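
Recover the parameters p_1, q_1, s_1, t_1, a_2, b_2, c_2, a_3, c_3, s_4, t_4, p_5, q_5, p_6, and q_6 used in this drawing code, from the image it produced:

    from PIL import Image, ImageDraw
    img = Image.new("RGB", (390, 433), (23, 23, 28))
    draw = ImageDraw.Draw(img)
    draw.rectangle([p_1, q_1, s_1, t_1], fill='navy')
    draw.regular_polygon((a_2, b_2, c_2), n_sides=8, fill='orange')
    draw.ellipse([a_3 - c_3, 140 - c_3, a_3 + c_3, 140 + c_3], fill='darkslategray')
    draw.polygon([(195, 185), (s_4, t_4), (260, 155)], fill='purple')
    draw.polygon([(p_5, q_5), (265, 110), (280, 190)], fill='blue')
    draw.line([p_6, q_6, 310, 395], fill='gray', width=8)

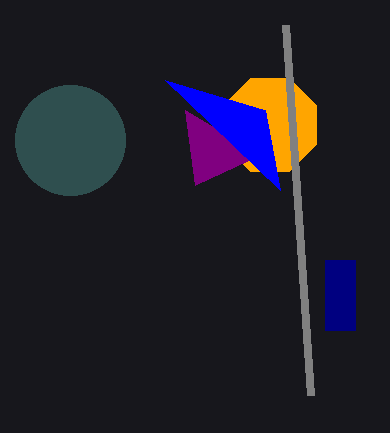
p_1 = 325
q_1 = 260
s_1 = 355
t_1 = 330
a_2 = 270
b_2 = 125
c_2 = 50
a_3 = 70
c_3 = 55
s_4 = 185
t_4 = 110
p_5 = 165
q_5 = 80
p_6 = 285
q_6 = 25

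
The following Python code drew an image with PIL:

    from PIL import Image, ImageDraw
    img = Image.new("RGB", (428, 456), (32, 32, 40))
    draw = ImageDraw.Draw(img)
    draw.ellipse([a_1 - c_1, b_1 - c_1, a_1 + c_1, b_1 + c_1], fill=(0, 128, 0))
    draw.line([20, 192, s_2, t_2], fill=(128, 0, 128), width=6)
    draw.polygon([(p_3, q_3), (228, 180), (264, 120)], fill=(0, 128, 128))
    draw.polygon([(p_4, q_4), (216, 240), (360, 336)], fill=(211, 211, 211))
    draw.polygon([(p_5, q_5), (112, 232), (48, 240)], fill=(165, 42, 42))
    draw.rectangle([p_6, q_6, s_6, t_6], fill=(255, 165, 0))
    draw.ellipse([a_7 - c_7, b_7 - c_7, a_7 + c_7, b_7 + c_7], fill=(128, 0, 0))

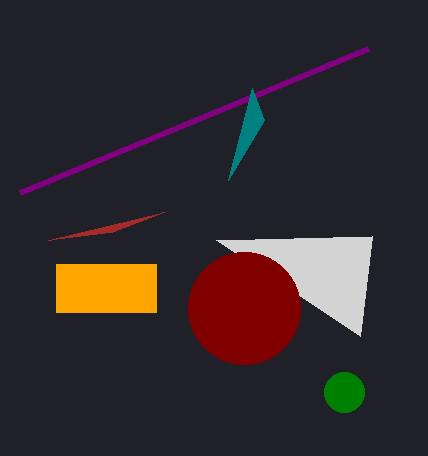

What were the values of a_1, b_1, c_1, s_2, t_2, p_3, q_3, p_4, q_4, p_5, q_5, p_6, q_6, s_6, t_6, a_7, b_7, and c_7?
a_1 = 344; b_1 = 392; c_1 = 20; s_2 = 368; t_2 = 48; p_3 = 252; q_3 = 88; p_4 = 372; q_4 = 236; p_5 = 164; q_5 = 212; p_6 = 56; q_6 = 264; s_6 = 156; t_6 = 312; a_7 = 244; b_7 = 308; c_7 = 56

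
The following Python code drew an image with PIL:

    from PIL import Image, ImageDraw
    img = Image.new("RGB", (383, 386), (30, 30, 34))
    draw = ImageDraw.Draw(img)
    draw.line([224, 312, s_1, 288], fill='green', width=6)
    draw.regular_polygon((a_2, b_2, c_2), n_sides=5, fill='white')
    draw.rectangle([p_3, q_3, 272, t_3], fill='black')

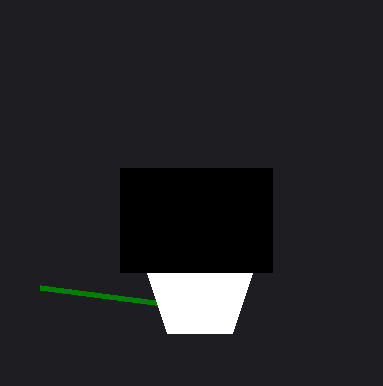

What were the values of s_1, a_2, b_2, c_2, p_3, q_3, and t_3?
s_1 = 40; a_2 = 200; b_2 = 288; c_2 = 56; p_3 = 120; q_3 = 168; t_3 = 272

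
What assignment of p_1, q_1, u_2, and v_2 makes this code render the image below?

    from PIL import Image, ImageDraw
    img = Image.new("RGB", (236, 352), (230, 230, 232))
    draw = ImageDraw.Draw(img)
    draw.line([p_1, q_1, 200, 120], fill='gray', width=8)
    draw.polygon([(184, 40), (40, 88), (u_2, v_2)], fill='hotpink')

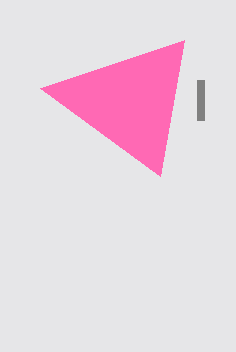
p_1 = 200, q_1 = 80, u_2 = 160, v_2 = 176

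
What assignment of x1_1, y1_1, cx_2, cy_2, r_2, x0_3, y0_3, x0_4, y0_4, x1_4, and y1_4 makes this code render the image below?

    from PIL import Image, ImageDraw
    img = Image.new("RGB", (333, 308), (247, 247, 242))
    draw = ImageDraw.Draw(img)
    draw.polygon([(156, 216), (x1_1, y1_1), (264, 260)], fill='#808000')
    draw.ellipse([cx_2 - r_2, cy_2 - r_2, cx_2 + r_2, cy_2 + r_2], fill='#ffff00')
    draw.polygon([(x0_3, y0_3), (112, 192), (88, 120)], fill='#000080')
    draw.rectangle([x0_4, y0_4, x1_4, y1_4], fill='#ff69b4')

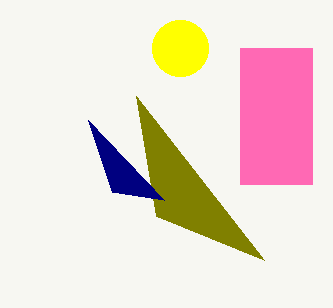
x1_1 = 136
y1_1 = 96
cx_2 = 180
cy_2 = 48
r_2 = 28
x0_3 = 164
y0_3 = 200
x0_4 = 240
y0_4 = 48
x1_4 = 312
y1_4 = 184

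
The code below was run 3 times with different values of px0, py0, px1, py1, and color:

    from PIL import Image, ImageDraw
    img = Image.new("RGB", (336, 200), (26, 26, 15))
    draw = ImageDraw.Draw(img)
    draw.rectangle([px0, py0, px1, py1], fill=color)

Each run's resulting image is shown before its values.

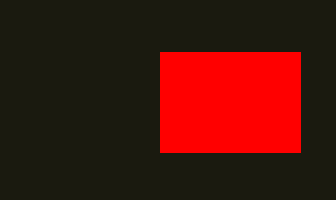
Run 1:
px0 = 160; py0 = 52; px1 = 300; py1 = 152; color = 'red'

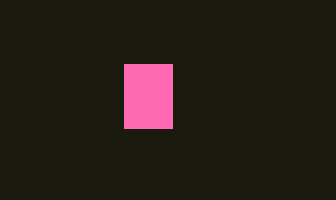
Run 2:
px0 = 124; py0 = 64; px1 = 172; py1 = 128; color = 'hotpink'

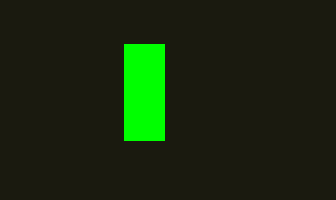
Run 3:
px0 = 124
py0 = 44
px1 = 164
py1 = 140
color = 'lime'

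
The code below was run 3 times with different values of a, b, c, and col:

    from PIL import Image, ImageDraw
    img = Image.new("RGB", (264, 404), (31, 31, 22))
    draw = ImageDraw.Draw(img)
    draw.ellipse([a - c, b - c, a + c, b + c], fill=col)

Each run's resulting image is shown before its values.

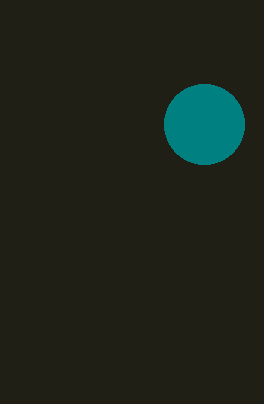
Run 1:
a = 204
b = 124
c = 40
col = 'teal'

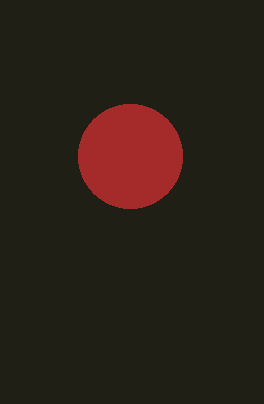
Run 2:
a = 130
b = 156
c = 52
col = 'brown'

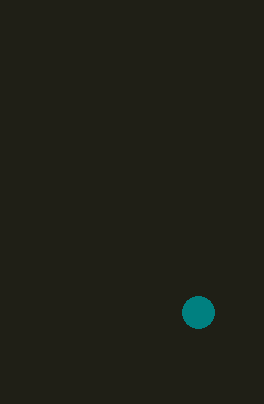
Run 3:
a = 198
b = 312
c = 16
col = 'teal'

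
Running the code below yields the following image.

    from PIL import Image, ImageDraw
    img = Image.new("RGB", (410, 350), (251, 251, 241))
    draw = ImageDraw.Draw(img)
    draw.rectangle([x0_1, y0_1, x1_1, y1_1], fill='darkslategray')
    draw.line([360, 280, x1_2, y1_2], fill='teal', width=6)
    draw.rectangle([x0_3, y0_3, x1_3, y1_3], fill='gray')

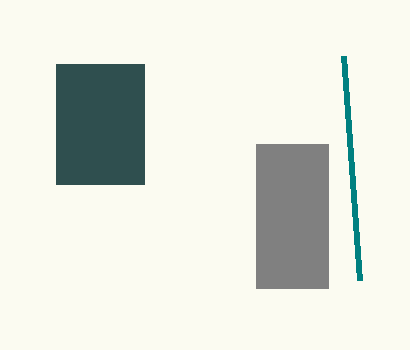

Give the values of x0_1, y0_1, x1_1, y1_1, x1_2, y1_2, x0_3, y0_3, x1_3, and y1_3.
x0_1 = 56; y0_1 = 64; x1_1 = 144; y1_1 = 184; x1_2 = 344; y1_2 = 56; x0_3 = 256; y0_3 = 144; x1_3 = 328; y1_3 = 288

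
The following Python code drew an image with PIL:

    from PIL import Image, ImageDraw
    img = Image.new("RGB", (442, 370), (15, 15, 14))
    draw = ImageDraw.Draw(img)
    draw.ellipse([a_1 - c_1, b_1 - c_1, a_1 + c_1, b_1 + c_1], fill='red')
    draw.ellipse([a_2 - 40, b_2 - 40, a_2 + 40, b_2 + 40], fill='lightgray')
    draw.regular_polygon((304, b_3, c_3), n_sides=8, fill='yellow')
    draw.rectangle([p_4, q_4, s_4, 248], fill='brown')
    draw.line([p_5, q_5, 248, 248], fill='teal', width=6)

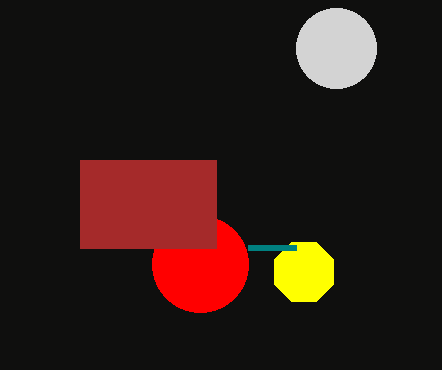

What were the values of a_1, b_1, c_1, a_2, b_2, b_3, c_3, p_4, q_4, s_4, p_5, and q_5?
a_1 = 200; b_1 = 264; c_1 = 48; a_2 = 336; b_2 = 48; b_3 = 272; c_3 = 32; p_4 = 80; q_4 = 160; s_4 = 216; p_5 = 296; q_5 = 248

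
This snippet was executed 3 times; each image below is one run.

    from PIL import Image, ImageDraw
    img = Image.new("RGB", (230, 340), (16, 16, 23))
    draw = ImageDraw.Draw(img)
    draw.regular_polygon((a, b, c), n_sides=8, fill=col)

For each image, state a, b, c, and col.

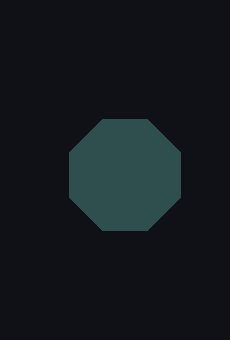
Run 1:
a = 125; b = 175; c = 60; col = 'darkslategray'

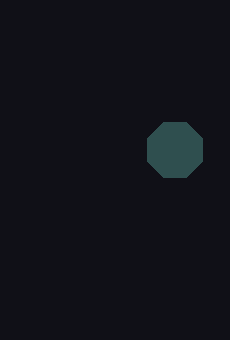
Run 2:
a = 175; b = 150; c = 30; col = 'darkslategray'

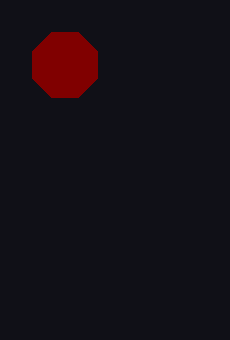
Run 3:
a = 65; b = 65; c = 35; col = 'maroon'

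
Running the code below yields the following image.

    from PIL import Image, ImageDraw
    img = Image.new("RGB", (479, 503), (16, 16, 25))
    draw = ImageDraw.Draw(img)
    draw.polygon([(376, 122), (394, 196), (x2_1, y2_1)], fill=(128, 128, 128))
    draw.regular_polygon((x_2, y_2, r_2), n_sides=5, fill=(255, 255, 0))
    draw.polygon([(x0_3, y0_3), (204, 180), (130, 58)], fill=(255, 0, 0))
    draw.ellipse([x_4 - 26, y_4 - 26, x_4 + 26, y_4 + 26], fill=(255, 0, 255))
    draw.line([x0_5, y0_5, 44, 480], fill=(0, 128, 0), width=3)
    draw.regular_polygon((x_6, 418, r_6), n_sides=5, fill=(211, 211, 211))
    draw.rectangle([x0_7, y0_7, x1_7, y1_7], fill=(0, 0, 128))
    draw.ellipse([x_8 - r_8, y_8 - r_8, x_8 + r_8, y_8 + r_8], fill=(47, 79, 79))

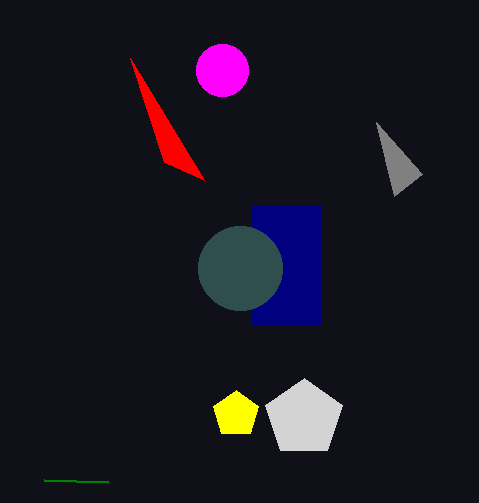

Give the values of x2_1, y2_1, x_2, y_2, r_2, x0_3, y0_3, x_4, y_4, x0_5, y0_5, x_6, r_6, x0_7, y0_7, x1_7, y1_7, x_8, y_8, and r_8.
x2_1 = 422; y2_1 = 174; x_2 = 236; y_2 = 414; r_2 = 24; x0_3 = 164; y0_3 = 162; x_4 = 222; y_4 = 70; x0_5 = 108; y0_5 = 482; x_6 = 304; r_6 = 40; x0_7 = 252; y0_7 = 206; x1_7 = 320; y1_7 = 324; x_8 = 240; y_8 = 268; r_8 = 42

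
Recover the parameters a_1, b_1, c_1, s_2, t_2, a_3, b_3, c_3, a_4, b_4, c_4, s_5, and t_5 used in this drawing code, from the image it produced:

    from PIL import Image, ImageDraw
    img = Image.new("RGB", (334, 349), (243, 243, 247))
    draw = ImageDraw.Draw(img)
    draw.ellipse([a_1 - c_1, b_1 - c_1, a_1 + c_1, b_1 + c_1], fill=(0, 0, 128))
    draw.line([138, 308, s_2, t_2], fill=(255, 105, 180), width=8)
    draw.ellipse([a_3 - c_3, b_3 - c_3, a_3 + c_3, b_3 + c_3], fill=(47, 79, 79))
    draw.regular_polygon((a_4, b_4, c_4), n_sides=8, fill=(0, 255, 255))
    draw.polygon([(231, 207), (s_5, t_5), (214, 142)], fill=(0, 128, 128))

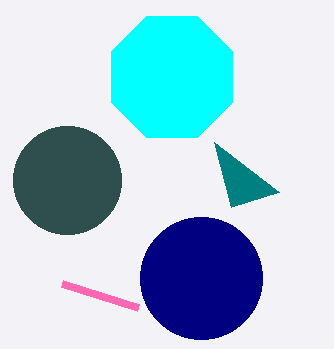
a_1 = 201, b_1 = 278, c_1 = 61, s_2 = 62, t_2 = 284, a_3 = 67, b_3 = 180, c_3 = 54, a_4 = 172, b_4 = 77, c_4 = 66, s_5 = 279, t_5 = 192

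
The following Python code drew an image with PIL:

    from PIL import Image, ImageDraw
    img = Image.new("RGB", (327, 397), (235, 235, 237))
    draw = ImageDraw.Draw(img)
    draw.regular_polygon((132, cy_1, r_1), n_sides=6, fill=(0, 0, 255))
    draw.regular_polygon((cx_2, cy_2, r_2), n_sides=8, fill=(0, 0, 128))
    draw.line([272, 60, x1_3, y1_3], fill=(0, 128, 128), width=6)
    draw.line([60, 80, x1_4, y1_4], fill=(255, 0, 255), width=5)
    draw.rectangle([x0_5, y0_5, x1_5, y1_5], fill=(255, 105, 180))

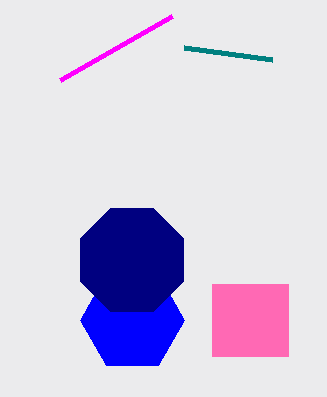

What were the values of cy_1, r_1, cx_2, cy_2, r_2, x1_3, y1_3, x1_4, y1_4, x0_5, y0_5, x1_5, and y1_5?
cy_1 = 320, r_1 = 52, cx_2 = 132, cy_2 = 260, r_2 = 56, x1_3 = 184, y1_3 = 48, x1_4 = 172, y1_4 = 16, x0_5 = 212, y0_5 = 284, x1_5 = 288, y1_5 = 356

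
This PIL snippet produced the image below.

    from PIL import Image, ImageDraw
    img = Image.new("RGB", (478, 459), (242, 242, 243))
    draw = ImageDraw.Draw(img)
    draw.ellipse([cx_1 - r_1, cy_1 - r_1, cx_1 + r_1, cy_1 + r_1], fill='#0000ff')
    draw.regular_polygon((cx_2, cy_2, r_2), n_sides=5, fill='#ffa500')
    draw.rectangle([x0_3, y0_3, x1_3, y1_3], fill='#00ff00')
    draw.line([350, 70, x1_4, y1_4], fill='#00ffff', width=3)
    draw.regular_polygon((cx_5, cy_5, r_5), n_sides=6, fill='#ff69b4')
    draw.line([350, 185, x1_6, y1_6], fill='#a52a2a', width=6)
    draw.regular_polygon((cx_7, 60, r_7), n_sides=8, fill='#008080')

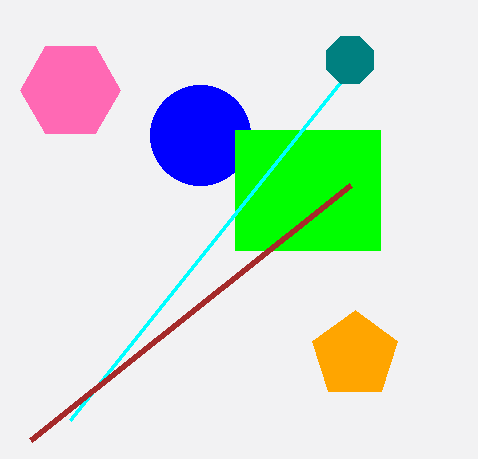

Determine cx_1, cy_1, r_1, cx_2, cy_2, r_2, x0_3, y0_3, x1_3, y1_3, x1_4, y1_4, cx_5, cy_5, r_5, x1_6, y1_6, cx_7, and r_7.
cx_1 = 200
cy_1 = 135
r_1 = 50
cx_2 = 355
cy_2 = 355
r_2 = 45
x0_3 = 235
y0_3 = 130
x1_3 = 380
y1_3 = 250
x1_4 = 70
y1_4 = 420
cx_5 = 70
cy_5 = 90
r_5 = 50
x1_6 = 30
y1_6 = 440
cx_7 = 350
r_7 = 25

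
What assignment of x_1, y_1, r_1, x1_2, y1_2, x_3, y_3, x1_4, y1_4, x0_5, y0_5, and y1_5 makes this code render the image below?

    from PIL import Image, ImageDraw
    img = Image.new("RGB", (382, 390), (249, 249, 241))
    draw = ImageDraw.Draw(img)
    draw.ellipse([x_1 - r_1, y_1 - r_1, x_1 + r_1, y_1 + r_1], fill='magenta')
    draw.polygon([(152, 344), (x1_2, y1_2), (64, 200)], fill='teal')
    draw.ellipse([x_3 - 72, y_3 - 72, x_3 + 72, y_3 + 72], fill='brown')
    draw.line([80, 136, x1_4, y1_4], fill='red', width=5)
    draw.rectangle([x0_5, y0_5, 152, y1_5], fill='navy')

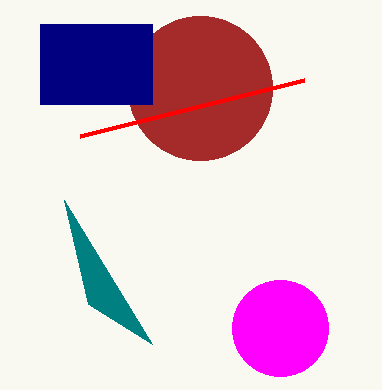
x_1 = 280
y_1 = 328
r_1 = 48
x1_2 = 88
y1_2 = 304
x_3 = 200
y_3 = 88
x1_4 = 304
y1_4 = 80
x0_5 = 40
y0_5 = 24
y1_5 = 104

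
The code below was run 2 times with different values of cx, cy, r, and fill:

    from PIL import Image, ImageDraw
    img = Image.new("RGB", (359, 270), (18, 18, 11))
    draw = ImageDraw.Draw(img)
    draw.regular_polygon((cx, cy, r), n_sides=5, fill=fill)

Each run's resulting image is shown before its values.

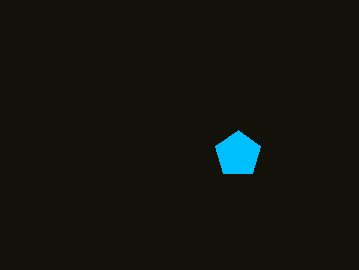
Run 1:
cx = 238, cy = 154, r = 24, fill = 'deepskyblue'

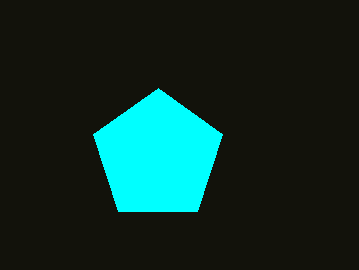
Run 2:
cx = 158; cy = 156; r = 68; fill = 'cyan'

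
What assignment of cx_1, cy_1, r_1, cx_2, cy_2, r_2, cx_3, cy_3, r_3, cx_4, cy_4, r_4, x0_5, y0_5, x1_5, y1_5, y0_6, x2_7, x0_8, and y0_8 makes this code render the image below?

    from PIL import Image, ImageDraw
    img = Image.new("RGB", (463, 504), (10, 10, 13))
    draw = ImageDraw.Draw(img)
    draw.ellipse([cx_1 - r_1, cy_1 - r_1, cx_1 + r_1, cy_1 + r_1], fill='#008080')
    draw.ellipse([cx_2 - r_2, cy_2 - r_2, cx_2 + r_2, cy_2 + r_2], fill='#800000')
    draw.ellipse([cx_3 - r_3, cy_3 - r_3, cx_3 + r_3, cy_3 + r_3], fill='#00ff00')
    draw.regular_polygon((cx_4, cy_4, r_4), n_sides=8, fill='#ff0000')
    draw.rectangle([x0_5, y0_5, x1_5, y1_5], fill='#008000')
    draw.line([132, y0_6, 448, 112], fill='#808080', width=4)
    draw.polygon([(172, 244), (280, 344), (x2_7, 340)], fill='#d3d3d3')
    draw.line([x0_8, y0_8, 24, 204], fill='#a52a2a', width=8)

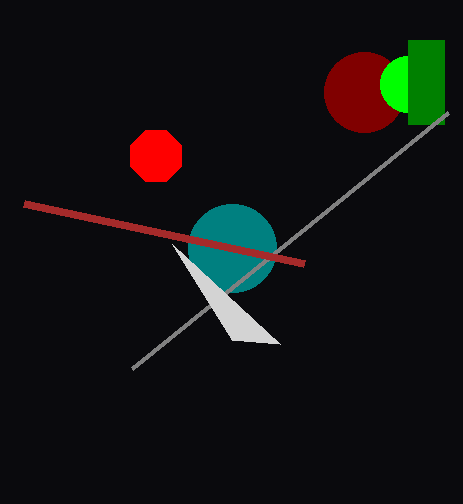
cx_1 = 232; cy_1 = 248; r_1 = 44; cx_2 = 364; cy_2 = 92; r_2 = 40; cx_3 = 408; cy_3 = 84; r_3 = 28; cx_4 = 156; cy_4 = 156; r_4 = 28; x0_5 = 408; y0_5 = 40; x1_5 = 444; y1_5 = 124; y0_6 = 368; x2_7 = 232; x0_8 = 304; y0_8 = 264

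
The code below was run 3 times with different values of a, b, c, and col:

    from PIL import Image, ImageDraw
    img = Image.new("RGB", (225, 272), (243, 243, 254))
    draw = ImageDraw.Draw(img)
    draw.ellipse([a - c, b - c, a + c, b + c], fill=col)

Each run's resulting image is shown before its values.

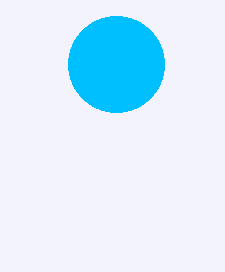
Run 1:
a = 116, b = 64, c = 48, col = 'deepskyblue'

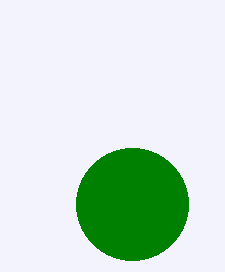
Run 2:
a = 132, b = 204, c = 56, col = 'green'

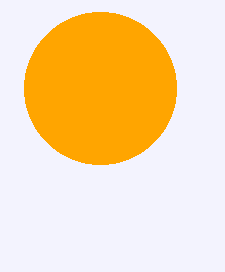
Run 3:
a = 100; b = 88; c = 76; col = 'orange'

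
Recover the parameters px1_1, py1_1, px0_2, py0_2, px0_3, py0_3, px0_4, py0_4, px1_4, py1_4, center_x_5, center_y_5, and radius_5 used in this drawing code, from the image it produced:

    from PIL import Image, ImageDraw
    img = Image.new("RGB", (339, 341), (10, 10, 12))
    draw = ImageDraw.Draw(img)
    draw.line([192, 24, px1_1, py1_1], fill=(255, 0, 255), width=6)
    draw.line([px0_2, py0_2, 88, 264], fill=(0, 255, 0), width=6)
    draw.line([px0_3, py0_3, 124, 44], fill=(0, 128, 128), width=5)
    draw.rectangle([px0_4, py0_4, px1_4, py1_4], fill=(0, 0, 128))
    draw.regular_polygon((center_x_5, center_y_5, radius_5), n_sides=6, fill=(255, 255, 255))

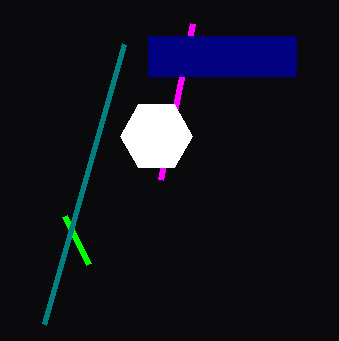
px1_1 = 160, py1_1 = 180, px0_2 = 64, py0_2 = 216, px0_3 = 44, py0_3 = 324, px0_4 = 148, py0_4 = 36, px1_4 = 296, py1_4 = 76, center_x_5 = 156, center_y_5 = 136, radius_5 = 36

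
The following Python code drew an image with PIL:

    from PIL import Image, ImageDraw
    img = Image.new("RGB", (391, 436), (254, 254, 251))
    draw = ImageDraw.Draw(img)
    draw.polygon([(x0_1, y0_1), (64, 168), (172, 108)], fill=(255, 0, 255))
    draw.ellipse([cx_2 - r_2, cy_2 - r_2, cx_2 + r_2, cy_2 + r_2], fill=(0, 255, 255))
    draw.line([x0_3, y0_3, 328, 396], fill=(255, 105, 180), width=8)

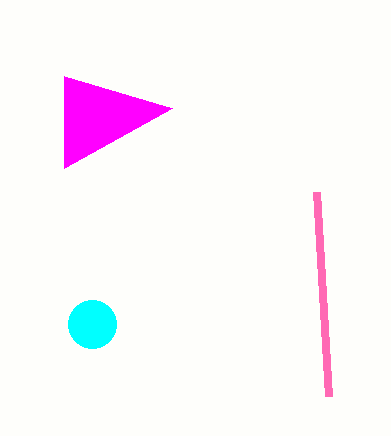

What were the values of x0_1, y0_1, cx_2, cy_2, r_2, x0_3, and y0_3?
x0_1 = 64
y0_1 = 76
cx_2 = 92
cy_2 = 324
r_2 = 24
x0_3 = 316
y0_3 = 192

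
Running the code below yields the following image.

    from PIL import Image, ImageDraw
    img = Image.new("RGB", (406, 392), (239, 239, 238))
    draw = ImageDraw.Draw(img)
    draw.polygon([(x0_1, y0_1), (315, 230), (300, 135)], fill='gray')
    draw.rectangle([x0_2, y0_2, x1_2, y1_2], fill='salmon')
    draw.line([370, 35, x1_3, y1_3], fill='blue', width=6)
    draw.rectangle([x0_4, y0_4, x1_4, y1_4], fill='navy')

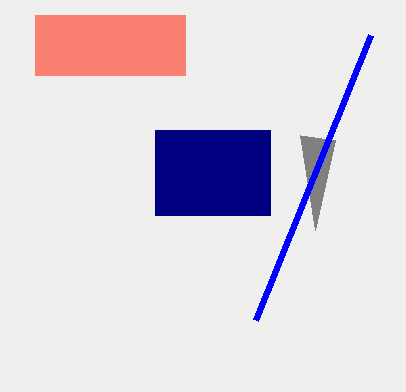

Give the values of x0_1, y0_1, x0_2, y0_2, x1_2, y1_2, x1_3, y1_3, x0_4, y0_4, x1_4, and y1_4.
x0_1 = 335, y0_1 = 140, x0_2 = 35, y0_2 = 15, x1_2 = 185, y1_2 = 75, x1_3 = 255, y1_3 = 320, x0_4 = 155, y0_4 = 130, x1_4 = 270, y1_4 = 215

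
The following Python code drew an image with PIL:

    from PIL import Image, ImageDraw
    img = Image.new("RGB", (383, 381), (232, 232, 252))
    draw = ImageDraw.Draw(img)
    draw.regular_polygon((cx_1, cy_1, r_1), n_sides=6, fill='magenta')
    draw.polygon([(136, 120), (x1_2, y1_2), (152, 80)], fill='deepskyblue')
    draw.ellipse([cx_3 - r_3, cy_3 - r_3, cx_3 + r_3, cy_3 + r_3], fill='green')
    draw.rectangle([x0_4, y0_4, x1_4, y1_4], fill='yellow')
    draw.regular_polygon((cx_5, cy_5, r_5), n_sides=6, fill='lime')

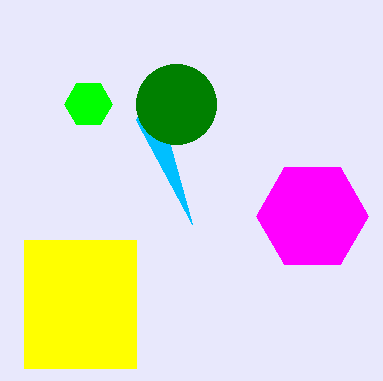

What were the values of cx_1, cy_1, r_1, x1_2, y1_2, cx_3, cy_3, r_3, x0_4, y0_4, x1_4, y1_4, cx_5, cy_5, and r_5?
cx_1 = 312; cy_1 = 216; r_1 = 56; x1_2 = 192; y1_2 = 224; cx_3 = 176; cy_3 = 104; r_3 = 40; x0_4 = 24; y0_4 = 240; x1_4 = 136; y1_4 = 368; cx_5 = 88; cy_5 = 104; r_5 = 24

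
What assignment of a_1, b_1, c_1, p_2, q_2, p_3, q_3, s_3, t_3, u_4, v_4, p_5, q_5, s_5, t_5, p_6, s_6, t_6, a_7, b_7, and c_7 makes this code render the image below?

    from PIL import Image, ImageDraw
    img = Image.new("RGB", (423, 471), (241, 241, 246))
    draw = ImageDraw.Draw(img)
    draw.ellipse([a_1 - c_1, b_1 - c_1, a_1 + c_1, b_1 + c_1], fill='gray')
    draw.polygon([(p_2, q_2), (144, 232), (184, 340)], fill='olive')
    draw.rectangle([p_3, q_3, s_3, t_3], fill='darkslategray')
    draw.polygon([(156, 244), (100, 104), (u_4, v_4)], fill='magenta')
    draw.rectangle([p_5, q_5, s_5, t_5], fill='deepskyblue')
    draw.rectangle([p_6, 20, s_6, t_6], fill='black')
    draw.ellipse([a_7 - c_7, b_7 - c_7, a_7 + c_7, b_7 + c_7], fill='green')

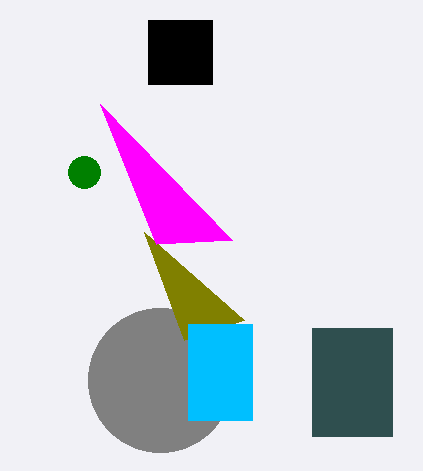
a_1 = 160; b_1 = 380; c_1 = 72; p_2 = 244; q_2 = 320; p_3 = 312; q_3 = 328; s_3 = 392; t_3 = 436; u_4 = 232; v_4 = 240; p_5 = 188; q_5 = 324; s_5 = 252; t_5 = 420; p_6 = 148; s_6 = 212; t_6 = 84; a_7 = 84; b_7 = 172; c_7 = 16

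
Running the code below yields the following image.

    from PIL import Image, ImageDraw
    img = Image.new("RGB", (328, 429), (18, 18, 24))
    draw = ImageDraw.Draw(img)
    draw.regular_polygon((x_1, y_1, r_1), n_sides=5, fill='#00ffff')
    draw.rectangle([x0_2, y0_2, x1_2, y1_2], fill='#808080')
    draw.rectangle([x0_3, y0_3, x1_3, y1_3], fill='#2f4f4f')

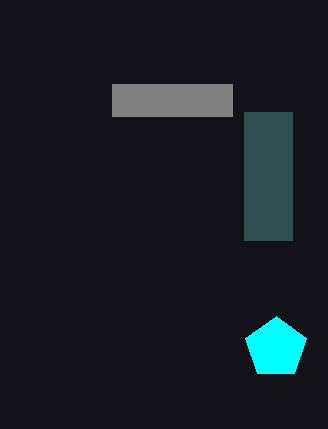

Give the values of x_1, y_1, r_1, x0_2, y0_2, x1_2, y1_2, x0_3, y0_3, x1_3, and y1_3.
x_1 = 276; y_1 = 348; r_1 = 32; x0_2 = 112; y0_2 = 84; x1_2 = 232; y1_2 = 116; x0_3 = 244; y0_3 = 112; x1_3 = 292; y1_3 = 240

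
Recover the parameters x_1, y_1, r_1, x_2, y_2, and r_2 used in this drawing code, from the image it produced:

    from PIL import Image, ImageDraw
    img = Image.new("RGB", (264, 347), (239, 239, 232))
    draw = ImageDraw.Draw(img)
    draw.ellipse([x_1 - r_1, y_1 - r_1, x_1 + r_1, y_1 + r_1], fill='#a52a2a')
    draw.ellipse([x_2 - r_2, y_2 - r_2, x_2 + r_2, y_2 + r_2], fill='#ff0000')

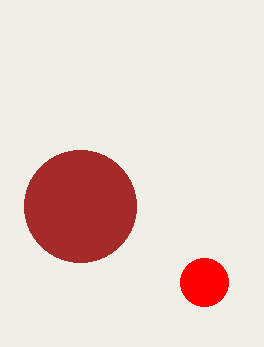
x_1 = 80
y_1 = 206
r_1 = 56
x_2 = 204
y_2 = 282
r_2 = 24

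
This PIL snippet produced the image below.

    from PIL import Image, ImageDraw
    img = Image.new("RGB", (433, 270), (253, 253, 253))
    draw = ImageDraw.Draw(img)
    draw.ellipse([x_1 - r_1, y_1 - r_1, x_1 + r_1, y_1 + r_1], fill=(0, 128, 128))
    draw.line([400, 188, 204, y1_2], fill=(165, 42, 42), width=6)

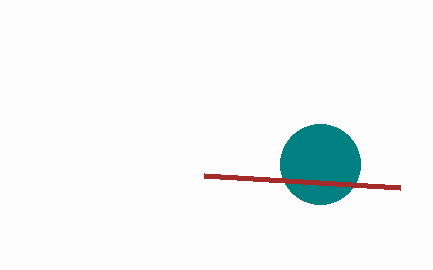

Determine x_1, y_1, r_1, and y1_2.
x_1 = 320; y_1 = 164; r_1 = 40; y1_2 = 176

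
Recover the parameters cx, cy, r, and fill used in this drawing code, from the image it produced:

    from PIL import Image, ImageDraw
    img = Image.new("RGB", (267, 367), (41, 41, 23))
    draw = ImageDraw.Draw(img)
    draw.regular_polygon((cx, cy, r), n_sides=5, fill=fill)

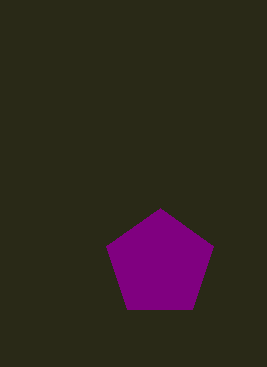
cx = 160
cy = 264
r = 56
fill = 'purple'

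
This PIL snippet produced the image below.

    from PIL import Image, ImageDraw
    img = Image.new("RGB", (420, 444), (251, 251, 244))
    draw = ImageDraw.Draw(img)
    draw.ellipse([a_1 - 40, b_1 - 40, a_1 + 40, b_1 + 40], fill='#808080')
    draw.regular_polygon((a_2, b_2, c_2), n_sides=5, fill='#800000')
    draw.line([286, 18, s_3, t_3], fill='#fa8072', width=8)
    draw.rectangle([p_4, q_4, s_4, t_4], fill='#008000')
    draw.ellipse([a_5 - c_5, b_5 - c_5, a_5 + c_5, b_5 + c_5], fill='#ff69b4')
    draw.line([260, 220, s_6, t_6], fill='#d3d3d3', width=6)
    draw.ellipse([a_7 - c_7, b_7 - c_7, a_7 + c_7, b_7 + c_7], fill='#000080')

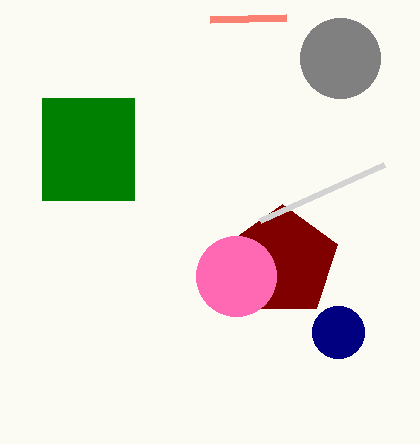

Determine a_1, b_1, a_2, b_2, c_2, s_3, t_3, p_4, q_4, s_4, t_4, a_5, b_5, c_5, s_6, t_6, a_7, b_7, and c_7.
a_1 = 340; b_1 = 58; a_2 = 282; b_2 = 262; c_2 = 58; s_3 = 210; t_3 = 20; p_4 = 42; q_4 = 98; s_4 = 134; t_4 = 200; a_5 = 236; b_5 = 276; c_5 = 40; s_6 = 384; t_6 = 164; a_7 = 338; b_7 = 332; c_7 = 26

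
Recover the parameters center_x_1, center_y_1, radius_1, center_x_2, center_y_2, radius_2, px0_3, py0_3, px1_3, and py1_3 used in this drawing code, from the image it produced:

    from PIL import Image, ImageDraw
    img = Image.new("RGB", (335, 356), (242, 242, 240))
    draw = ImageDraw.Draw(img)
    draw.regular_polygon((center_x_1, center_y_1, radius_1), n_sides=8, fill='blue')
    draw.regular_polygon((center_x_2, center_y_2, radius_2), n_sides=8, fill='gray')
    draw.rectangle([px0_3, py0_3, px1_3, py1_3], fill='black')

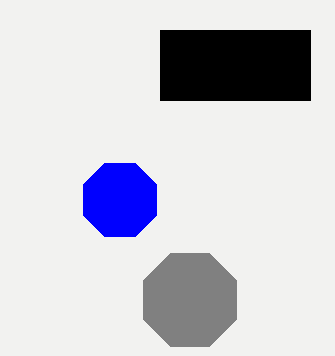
center_x_1 = 120, center_y_1 = 200, radius_1 = 40, center_x_2 = 190, center_y_2 = 300, radius_2 = 50, px0_3 = 160, py0_3 = 30, px1_3 = 310, py1_3 = 100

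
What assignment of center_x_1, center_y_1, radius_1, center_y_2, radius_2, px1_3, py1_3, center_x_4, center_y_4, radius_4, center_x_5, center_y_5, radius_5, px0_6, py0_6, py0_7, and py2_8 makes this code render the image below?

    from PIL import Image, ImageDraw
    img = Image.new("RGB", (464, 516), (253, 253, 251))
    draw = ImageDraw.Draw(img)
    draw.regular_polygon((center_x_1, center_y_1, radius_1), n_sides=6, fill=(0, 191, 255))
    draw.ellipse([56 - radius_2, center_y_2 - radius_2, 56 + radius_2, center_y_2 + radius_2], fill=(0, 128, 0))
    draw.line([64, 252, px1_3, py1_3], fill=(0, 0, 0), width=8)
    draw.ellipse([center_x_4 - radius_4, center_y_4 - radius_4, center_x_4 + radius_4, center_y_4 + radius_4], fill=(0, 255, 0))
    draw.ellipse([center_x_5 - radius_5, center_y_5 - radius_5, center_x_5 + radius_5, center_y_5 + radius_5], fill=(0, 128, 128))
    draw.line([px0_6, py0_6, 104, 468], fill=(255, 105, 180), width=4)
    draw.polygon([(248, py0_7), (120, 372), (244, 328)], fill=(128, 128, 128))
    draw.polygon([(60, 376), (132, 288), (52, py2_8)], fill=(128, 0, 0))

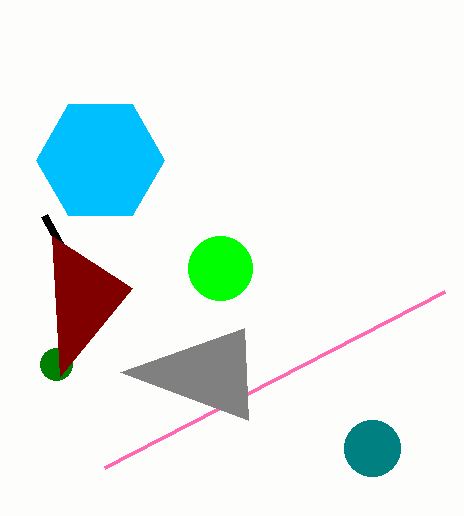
center_x_1 = 100; center_y_1 = 160; radius_1 = 64; center_y_2 = 364; radius_2 = 16; px1_3 = 44; py1_3 = 216; center_x_4 = 220; center_y_4 = 268; radius_4 = 32; center_x_5 = 372; center_y_5 = 448; radius_5 = 28; px0_6 = 444; py0_6 = 292; py0_7 = 420; py2_8 = 236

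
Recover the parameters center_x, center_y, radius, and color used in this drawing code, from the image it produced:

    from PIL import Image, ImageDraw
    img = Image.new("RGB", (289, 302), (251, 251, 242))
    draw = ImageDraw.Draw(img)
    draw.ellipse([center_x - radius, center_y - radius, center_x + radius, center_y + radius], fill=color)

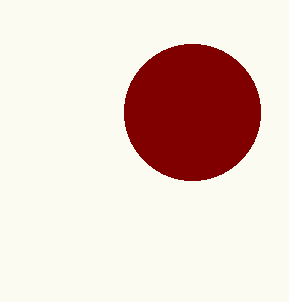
center_x = 192; center_y = 112; radius = 68; color = 'maroon'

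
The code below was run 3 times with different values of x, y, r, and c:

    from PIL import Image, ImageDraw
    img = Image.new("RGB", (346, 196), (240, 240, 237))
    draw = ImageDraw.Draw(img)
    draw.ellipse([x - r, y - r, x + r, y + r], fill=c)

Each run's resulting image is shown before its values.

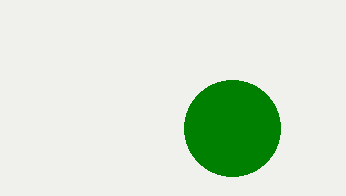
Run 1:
x = 232; y = 128; r = 48; c = 'green'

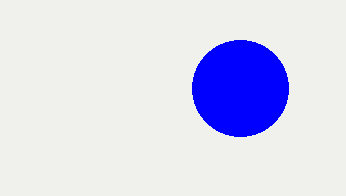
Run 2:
x = 240
y = 88
r = 48
c = 'blue'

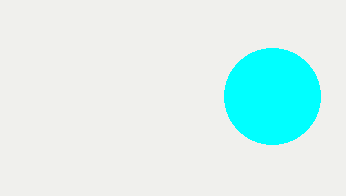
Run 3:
x = 272
y = 96
r = 48
c = 'cyan'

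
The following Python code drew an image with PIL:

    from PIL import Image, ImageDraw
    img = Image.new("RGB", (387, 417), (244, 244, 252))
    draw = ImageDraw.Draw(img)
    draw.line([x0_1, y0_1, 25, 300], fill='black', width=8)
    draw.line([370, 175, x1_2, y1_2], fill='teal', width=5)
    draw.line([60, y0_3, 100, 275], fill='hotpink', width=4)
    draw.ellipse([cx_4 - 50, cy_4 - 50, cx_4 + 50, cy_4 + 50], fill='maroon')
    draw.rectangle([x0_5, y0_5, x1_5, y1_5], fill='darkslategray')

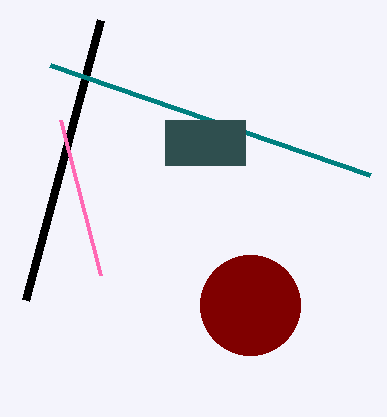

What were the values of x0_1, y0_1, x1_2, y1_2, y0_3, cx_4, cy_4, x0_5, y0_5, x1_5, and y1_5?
x0_1 = 100; y0_1 = 20; x1_2 = 50; y1_2 = 65; y0_3 = 120; cx_4 = 250; cy_4 = 305; x0_5 = 165; y0_5 = 120; x1_5 = 245; y1_5 = 165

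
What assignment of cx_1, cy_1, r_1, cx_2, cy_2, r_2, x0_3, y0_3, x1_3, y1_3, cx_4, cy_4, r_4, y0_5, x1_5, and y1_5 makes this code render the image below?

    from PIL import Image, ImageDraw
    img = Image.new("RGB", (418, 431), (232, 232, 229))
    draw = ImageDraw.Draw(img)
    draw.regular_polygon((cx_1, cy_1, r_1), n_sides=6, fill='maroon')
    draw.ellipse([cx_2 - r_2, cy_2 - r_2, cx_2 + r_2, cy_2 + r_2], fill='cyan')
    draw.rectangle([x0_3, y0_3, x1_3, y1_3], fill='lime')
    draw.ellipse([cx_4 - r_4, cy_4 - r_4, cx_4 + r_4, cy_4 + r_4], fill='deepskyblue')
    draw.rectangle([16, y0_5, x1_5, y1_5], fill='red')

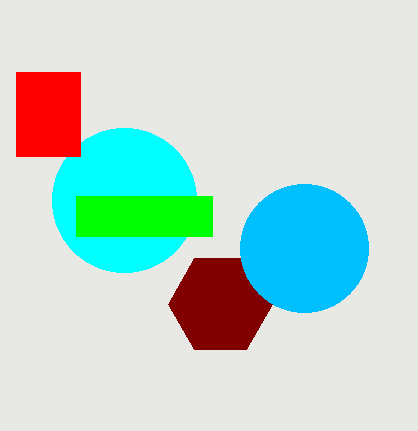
cx_1 = 220; cy_1 = 304; r_1 = 52; cx_2 = 124; cy_2 = 200; r_2 = 72; x0_3 = 76; y0_3 = 196; x1_3 = 212; y1_3 = 236; cx_4 = 304; cy_4 = 248; r_4 = 64; y0_5 = 72; x1_5 = 80; y1_5 = 156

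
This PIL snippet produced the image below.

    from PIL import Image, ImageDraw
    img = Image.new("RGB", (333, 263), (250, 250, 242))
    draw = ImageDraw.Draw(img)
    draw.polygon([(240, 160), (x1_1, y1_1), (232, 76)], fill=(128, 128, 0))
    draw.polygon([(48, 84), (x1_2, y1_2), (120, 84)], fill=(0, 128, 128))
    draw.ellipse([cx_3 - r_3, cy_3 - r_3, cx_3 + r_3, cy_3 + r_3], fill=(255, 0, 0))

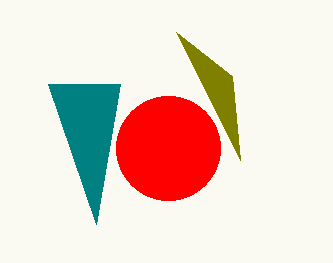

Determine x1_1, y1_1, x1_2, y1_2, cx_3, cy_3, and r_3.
x1_1 = 176; y1_1 = 32; x1_2 = 96; y1_2 = 224; cx_3 = 168; cy_3 = 148; r_3 = 52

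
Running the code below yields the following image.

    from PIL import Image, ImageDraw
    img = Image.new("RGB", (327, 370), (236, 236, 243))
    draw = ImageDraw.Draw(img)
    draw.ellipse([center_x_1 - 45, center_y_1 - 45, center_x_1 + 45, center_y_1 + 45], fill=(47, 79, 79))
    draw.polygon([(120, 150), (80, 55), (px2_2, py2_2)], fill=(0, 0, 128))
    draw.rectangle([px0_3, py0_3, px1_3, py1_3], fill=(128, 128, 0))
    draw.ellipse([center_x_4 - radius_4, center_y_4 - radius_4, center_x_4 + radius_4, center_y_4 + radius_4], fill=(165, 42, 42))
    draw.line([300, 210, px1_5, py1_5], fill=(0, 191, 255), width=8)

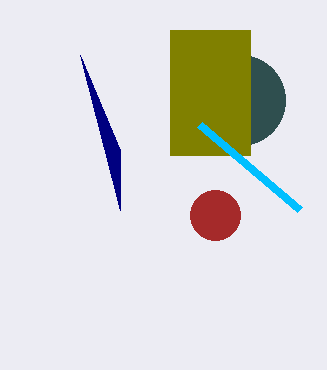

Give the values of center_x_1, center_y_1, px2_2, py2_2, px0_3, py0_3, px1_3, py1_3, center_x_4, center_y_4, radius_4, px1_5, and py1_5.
center_x_1 = 240
center_y_1 = 100
px2_2 = 120
py2_2 = 210
px0_3 = 170
py0_3 = 30
px1_3 = 250
py1_3 = 155
center_x_4 = 215
center_y_4 = 215
radius_4 = 25
px1_5 = 200
py1_5 = 125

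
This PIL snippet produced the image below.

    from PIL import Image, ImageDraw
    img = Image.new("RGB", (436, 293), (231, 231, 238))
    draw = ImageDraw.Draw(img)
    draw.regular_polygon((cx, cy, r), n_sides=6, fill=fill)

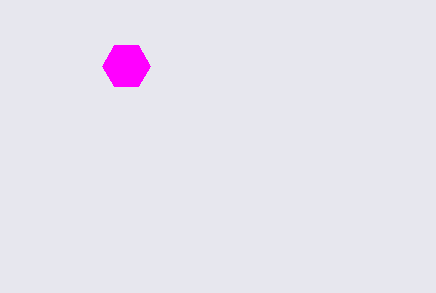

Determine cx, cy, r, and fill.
cx = 126; cy = 66; r = 24; fill = 'magenta'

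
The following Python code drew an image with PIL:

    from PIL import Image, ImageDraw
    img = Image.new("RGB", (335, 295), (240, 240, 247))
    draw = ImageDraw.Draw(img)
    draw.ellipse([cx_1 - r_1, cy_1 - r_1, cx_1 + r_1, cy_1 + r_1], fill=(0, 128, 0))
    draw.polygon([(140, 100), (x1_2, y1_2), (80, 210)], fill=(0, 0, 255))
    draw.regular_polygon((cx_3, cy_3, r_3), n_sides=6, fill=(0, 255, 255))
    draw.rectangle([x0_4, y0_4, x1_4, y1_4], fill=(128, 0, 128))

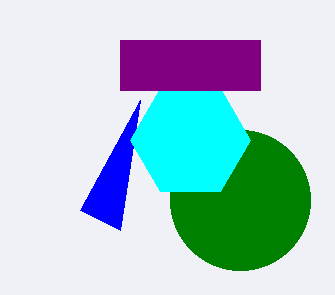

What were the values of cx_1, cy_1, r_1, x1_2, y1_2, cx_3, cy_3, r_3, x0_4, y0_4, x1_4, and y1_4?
cx_1 = 240; cy_1 = 200; r_1 = 70; x1_2 = 120; y1_2 = 230; cx_3 = 190; cy_3 = 140; r_3 = 60; x0_4 = 120; y0_4 = 40; x1_4 = 260; y1_4 = 90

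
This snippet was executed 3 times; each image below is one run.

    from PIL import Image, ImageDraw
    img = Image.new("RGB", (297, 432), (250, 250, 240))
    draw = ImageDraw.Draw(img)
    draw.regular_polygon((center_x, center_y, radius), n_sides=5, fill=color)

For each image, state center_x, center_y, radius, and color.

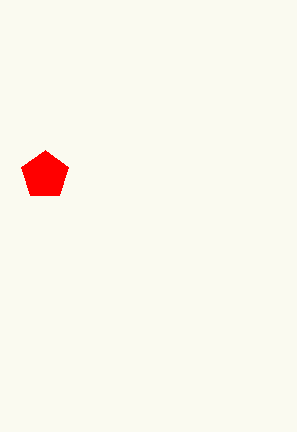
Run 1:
center_x = 45; center_y = 175; radius = 25; color = 'red'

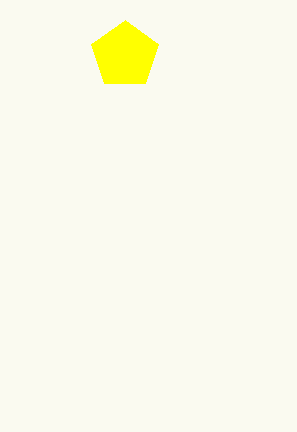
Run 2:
center_x = 125, center_y = 55, radius = 35, color = 'yellow'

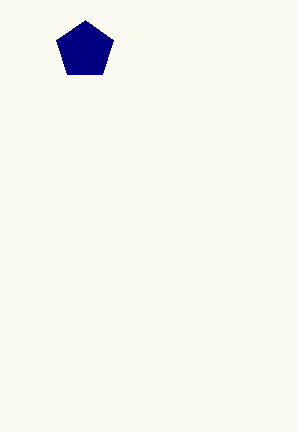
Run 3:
center_x = 85, center_y = 50, radius = 30, color = 'navy'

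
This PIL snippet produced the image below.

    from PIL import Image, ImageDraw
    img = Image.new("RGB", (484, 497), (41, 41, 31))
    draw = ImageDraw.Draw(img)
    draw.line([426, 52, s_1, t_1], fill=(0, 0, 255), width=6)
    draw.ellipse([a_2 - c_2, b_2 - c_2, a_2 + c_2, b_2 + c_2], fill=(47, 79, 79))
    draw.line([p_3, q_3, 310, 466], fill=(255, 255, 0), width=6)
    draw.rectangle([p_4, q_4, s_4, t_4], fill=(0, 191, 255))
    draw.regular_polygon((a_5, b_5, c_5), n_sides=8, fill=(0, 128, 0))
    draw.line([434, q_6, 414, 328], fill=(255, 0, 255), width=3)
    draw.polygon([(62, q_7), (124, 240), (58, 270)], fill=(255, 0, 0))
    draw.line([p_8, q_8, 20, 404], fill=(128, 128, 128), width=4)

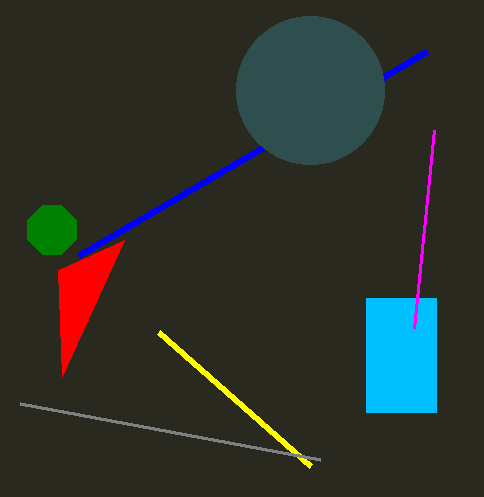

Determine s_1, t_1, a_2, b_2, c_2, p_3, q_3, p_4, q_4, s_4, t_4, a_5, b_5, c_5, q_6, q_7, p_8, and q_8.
s_1 = 78; t_1 = 256; a_2 = 310; b_2 = 90; c_2 = 74; p_3 = 158; q_3 = 332; p_4 = 366; q_4 = 298; s_4 = 436; t_4 = 412; a_5 = 52; b_5 = 230; c_5 = 26; q_6 = 130; q_7 = 376; p_8 = 320; q_8 = 460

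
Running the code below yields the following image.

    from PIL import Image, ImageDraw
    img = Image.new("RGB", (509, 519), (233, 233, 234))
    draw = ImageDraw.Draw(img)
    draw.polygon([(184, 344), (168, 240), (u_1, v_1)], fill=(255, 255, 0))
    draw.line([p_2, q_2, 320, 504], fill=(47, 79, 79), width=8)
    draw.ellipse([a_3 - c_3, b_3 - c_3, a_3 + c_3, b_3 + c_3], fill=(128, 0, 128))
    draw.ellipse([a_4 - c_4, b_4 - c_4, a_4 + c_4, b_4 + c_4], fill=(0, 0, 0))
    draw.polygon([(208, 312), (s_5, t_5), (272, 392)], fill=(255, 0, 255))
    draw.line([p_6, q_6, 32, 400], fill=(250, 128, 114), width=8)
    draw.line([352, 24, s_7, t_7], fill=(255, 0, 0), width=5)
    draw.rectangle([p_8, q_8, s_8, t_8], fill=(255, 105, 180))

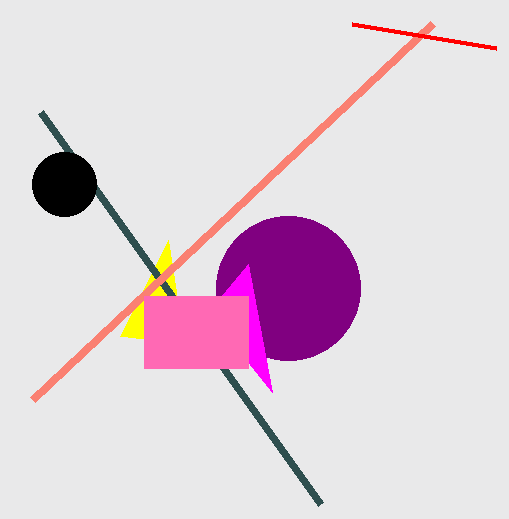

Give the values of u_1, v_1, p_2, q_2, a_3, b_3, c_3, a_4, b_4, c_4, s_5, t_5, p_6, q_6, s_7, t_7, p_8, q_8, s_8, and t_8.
u_1 = 120, v_1 = 336, p_2 = 40, q_2 = 112, a_3 = 288, b_3 = 288, c_3 = 72, a_4 = 64, b_4 = 184, c_4 = 32, s_5 = 248, t_5 = 264, p_6 = 432, q_6 = 24, s_7 = 496, t_7 = 48, p_8 = 144, q_8 = 296, s_8 = 248, t_8 = 368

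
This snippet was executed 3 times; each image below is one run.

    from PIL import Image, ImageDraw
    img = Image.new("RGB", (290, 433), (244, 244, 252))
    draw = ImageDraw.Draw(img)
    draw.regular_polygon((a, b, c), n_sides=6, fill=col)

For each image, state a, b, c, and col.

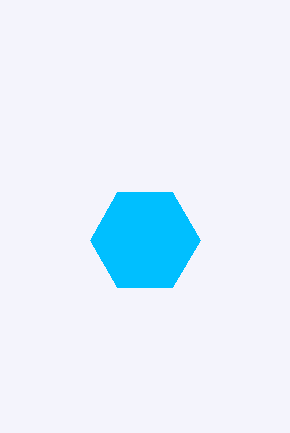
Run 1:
a = 145; b = 240; c = 55; col = 'deepskyblue'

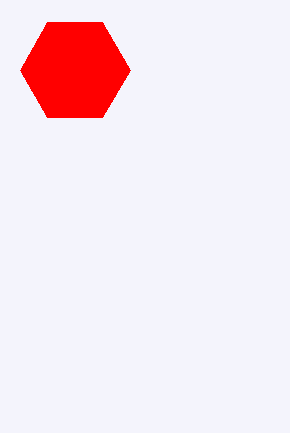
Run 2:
a = 75
b = 70
c = 55
col = 'red'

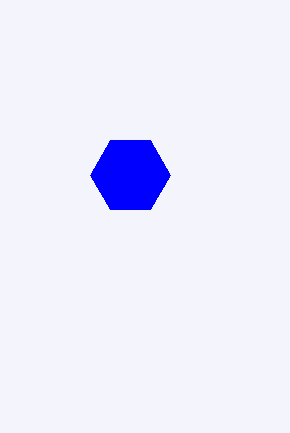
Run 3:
a = 130
b = 175
c = 40
col = 'blue'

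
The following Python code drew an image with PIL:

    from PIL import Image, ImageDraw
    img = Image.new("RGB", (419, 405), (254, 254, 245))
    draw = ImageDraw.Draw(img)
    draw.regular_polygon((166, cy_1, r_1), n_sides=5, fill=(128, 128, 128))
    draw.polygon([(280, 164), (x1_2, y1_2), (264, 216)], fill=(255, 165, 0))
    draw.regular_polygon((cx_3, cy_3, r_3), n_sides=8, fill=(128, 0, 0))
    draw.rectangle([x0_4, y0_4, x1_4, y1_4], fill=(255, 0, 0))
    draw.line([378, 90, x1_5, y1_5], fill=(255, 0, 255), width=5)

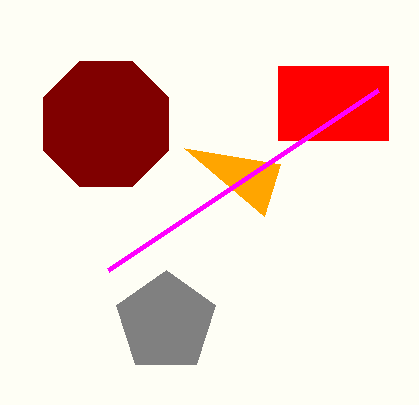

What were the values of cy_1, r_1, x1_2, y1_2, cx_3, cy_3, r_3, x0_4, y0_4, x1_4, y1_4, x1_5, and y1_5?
cy_1 = 322; r_1 = 52; x1_2 = 184; y1_2 = 148; cx_3 = 106; cy_3 = 124; r_3 = 68; x0_4 = 278; y0_4 = 66; x1_4 = 388; y1_4 = 140; x1_5 = 108; y1_5 = 270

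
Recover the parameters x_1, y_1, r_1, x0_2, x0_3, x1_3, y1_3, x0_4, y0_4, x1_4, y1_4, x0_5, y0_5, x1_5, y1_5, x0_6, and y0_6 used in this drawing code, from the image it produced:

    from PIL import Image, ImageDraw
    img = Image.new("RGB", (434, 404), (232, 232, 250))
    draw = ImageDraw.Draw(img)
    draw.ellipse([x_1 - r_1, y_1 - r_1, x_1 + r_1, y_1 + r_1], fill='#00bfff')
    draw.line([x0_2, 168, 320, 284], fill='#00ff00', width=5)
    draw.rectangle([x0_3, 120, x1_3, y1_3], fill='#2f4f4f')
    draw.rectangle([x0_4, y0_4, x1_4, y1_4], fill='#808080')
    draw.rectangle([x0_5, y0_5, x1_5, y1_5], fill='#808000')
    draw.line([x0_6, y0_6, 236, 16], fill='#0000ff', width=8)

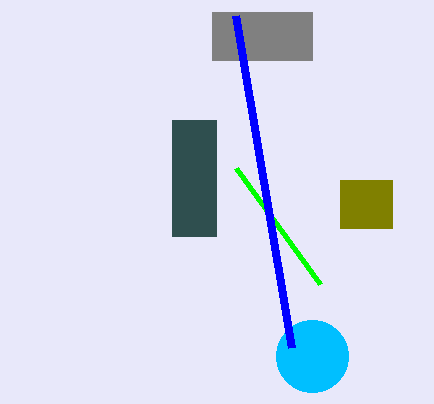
x_1 = 312
y_1 = 356
r_1 = 36
x0_2 = 236
x0_3 = 172
x1_3 = 216
y1_3 = 236
x0_4 = 212
y0_4 = 12
x1_4 = 312
y1_4 = 60
x0_5 = 340
y0_5 = 180
x1_5 = 392
y1_5 = 228
x0_6 = 292
y0_6 = 348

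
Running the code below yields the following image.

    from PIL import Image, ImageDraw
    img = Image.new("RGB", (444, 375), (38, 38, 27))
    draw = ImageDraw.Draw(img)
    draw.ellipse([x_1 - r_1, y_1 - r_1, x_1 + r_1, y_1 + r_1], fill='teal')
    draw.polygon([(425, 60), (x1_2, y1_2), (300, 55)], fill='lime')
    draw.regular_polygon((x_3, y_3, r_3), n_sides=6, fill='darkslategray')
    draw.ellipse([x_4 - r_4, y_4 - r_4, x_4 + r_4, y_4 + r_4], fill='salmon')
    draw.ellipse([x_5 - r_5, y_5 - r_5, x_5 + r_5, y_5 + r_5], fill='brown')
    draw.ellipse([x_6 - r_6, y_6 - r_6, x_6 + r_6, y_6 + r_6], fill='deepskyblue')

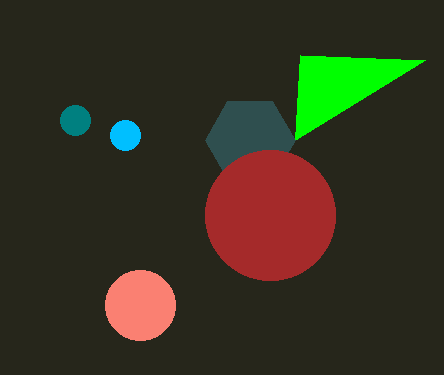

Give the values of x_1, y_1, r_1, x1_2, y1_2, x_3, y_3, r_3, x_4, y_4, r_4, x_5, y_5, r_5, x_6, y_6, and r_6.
x_1 = 75
y_1 = 120
r_1 = 15
x1_2 = 295
y1_2 = 140
x_3 = 250
y_3 = 140
r_3 = 45
x_4 = 140
y_4 = 305
r_4 = 35
x_5 = 270
y_5 = 215
r_5 = 65
x_6 = 125
y_6 = 135
r_6 = 15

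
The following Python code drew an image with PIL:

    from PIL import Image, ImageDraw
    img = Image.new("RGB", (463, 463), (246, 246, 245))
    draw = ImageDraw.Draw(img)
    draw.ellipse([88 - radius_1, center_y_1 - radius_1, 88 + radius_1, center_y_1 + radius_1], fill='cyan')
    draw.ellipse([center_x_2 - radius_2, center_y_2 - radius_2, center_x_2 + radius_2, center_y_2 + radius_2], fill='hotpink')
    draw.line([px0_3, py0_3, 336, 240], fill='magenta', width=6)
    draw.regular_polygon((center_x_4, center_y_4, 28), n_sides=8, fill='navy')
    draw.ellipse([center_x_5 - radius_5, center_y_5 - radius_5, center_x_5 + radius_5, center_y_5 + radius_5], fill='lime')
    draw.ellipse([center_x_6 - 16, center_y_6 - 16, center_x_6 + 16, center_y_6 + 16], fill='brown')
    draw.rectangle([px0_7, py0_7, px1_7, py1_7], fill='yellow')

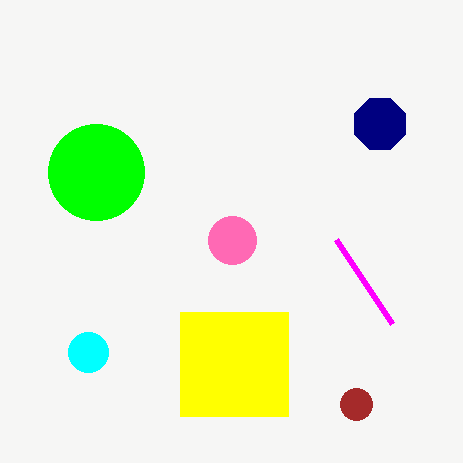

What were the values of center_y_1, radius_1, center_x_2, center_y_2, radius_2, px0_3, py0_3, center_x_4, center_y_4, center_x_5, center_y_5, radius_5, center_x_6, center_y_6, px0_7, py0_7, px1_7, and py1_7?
center_y_1 = 352
radius_1 = 20
center_x_2 = 232
center_y_2 = 240
radius_2 = 24
px0_3 = 392
py0_3 = 324
center_x_4 = 380
center_y_4 = 124
center_x_5 = 96
center_y_5 = 172
radius_5 = 48
center_x_6 = 356
center_y_6 = 404
px0_7 = 180
py0_7 = 312
px1_7 = 288
py1_7 = 416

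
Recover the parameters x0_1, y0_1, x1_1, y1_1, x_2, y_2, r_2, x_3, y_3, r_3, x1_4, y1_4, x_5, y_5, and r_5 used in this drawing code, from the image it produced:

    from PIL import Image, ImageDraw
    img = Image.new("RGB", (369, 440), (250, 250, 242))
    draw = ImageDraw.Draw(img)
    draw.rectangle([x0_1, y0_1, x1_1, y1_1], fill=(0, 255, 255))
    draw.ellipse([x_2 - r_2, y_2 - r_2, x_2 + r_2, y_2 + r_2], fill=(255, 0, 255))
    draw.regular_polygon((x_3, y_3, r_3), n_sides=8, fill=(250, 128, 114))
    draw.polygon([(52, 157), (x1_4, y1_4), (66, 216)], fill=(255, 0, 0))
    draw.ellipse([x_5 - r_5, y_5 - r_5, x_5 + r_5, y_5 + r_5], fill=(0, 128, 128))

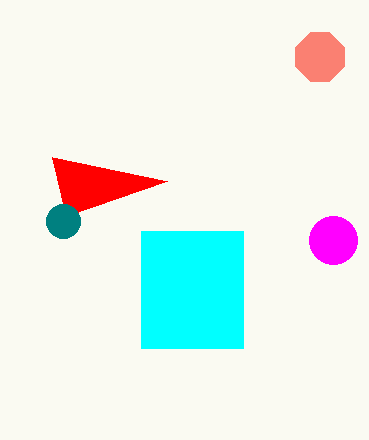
x0_1 = 141
y0_1 = 231
x1_1 = 243
y1_1 = 348
x_2 = 333
y_2 = 240
r_2 = 24
x_3 = 320
y_3 = 57
r_3 = 26
x1_4 = 167
y1_4 = 181
x_5 = 63
y_5 = 221
r_5 = 17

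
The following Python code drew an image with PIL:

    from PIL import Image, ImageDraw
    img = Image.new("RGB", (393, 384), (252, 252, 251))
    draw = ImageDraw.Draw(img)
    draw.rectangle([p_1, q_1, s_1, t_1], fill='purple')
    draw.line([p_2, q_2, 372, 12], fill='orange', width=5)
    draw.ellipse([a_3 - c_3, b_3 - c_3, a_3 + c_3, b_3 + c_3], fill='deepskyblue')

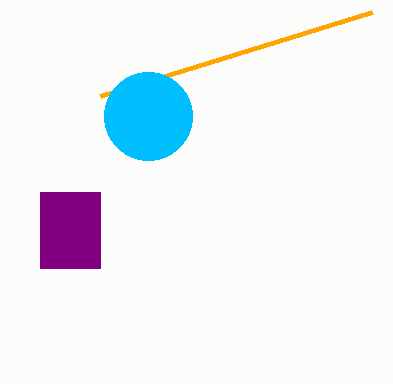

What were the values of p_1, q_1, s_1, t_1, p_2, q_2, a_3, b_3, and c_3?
p_1 = 40, q_1 = 192, s_1 = 100, t_1 = 268, p_2 = 100, q_2 = 96, a_3 = 148, b_3 = 116, c_3 = 44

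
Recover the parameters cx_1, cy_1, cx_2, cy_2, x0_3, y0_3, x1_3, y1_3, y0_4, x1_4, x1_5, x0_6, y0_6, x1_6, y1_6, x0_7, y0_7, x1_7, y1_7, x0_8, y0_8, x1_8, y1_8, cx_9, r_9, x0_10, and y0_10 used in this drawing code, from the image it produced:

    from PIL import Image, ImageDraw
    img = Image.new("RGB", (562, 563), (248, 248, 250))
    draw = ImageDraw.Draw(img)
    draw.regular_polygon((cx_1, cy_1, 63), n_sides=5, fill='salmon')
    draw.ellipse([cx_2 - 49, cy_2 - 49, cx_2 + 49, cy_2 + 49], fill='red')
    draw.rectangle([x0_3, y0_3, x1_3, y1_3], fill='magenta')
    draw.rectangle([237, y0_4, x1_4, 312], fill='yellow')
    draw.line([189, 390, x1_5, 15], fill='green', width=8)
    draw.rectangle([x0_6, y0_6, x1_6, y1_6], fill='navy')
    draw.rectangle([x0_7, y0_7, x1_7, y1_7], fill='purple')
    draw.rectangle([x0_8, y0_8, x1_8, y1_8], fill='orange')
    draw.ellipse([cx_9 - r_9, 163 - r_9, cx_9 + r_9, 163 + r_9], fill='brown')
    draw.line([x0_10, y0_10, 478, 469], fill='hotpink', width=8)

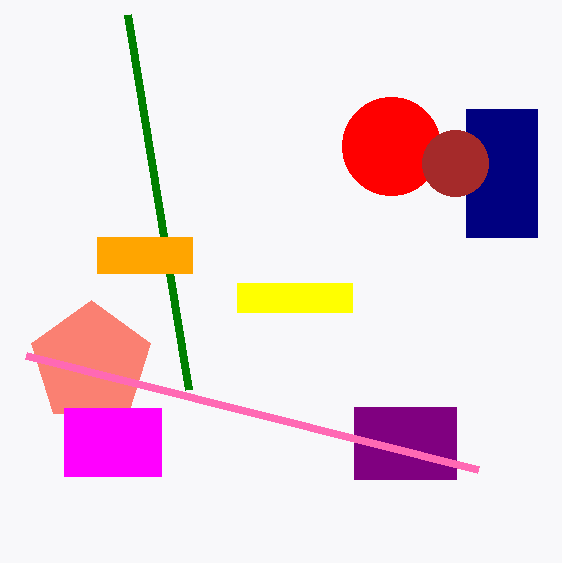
cx_1 = 91, cy_1 = 363, cx_2 = 391, cy_2 = 146, x0_3 = 64, y0_3 = 408, x1_3 = 161, y1_3 = 476, y0_4 = 283, x1_4 = 352, x1_5 = 128, x0_6 = 466, y0_6 = 109, x1_6 = 537, y1_6 = 237, x0_7 = 354, y0_7 = 407, x1_7 = 456, y1_7 = 479, x0_8 = 97, y0_8 = 237, x1_8 = 192, y1_8 = 273, cx_9 = 455, r_9 = 33, x0_10 = 26, y0_10 = 355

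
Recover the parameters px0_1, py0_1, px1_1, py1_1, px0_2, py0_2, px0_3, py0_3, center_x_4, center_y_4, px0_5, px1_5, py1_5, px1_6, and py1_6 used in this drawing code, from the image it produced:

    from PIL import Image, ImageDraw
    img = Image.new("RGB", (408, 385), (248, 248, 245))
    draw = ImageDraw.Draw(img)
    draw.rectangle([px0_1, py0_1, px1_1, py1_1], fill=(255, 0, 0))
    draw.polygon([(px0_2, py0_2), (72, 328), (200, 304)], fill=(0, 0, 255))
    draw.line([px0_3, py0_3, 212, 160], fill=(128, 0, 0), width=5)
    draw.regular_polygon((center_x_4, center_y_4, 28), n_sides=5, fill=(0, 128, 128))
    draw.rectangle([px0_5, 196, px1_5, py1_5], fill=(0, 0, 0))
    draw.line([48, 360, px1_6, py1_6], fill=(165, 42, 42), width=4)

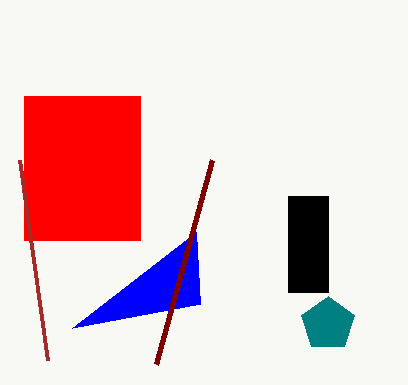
px0_1 = 24, py0_1 = 96, px1_1 = 140, py1_1 = 240, px0_2 = 196, py0_2 = 232, px0_3 = 156, py0_3 = 364, center_x_4 = 328, center_y_4 = 324, px0_5 = 288, px1_5 = 328, py1_5 = 292, px1_6 = 20, py1_6 = 160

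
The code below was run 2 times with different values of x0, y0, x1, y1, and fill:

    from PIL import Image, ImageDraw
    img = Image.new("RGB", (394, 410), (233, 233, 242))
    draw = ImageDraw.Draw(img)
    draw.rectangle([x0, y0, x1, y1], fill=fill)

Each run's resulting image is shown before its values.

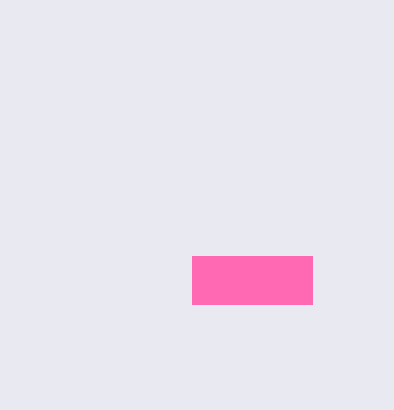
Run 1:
x0 = 192; y0 = 256; x1 = 312; y1 = 304; fill = 'hotpink'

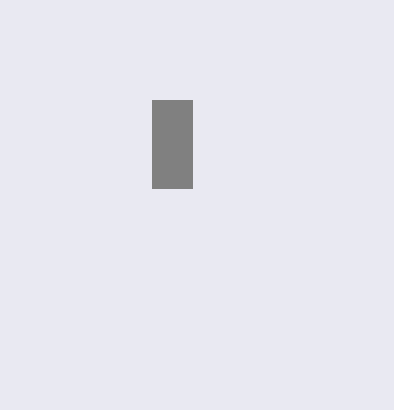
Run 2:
x0 = 152
y0 = 100
x1 = 192
y1 = 188
fill = 'gray'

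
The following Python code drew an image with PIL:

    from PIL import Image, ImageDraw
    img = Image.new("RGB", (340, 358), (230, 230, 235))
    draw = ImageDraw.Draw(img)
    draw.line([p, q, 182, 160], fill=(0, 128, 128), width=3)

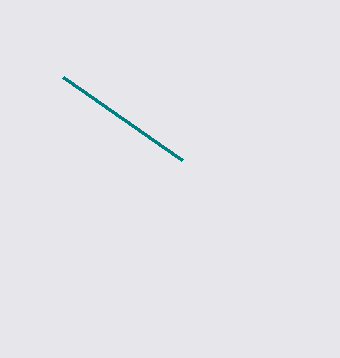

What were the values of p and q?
p = 63, q = 77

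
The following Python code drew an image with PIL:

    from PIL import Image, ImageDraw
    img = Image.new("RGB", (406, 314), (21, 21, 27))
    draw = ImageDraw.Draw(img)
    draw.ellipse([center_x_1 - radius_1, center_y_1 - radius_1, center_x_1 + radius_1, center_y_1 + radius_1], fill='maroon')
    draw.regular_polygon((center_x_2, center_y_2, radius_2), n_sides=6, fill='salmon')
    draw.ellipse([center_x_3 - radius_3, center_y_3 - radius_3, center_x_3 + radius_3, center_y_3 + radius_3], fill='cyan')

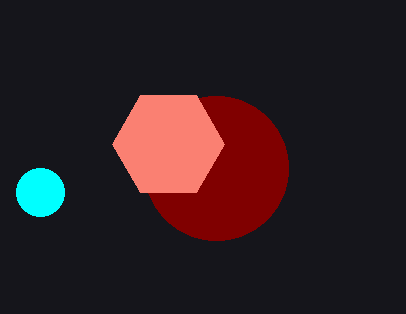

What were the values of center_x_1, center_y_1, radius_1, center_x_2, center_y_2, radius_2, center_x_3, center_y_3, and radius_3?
center_x_1 = 216
center_y_1 = 168
radius_1 = 72
center_x_2 = 168
center_y_2 = 144
radius_2 = 56
center_x_3 = 40
center_y_3 = 192
radius_3 = 24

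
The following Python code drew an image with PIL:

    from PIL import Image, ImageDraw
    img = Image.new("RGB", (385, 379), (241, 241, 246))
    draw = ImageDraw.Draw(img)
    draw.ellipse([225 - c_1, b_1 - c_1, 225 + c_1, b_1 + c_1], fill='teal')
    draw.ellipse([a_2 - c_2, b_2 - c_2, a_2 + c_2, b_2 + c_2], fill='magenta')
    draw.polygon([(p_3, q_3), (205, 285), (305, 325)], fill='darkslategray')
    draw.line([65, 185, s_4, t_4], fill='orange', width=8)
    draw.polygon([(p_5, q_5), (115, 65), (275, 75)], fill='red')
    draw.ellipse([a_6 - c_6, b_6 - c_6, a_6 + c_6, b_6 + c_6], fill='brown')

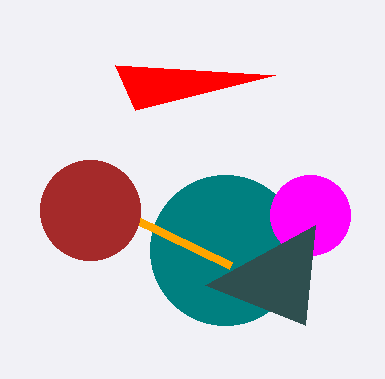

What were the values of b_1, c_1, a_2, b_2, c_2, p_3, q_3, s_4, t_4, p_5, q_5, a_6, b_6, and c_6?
b_1 = 250
c_1 = 75
a_2 = 310
b_2 = 215
c_2 = 40
p_3 = 315
q_3 = 225
s_4 = 230
t_4 = 265
p_5 = 135
q_5 = 110
a_6 = 90
b_6 = 210
c_6 = 50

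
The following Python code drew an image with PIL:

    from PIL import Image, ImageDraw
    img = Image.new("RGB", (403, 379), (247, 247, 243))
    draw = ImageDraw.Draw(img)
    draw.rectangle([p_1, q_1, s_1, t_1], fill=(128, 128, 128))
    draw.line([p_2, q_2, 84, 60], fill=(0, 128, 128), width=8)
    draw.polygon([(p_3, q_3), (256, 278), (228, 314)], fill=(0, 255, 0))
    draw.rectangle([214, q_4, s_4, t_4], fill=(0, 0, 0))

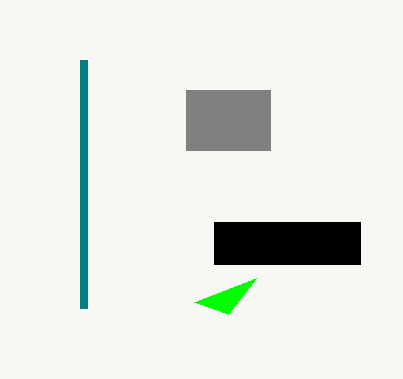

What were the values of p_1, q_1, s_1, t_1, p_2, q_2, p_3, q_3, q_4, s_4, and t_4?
p_1 = 186
q_1 = 90
s_1 = 270
t_1 = 150
p_2 = 84
q_2 = 308
p_3 = 194
q_3 = 302
q_4 = 222
s_4 = 360
t_4 = 264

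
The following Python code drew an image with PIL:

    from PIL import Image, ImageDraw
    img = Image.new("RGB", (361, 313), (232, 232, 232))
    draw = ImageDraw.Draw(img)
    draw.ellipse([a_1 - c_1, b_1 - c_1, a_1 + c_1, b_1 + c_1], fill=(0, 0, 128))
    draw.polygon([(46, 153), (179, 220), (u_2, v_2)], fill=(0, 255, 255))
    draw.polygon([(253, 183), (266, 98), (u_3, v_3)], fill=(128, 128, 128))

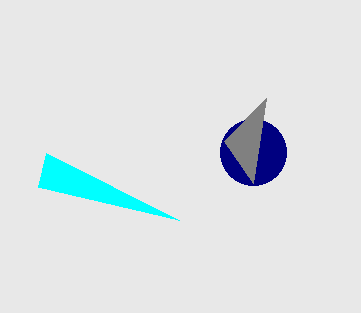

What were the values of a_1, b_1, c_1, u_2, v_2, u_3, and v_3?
a_1 = 253
b_1 = 152
c_1 = 33
u_2 = 38
v_2 = 187
u_3 = 224
v_3 = 141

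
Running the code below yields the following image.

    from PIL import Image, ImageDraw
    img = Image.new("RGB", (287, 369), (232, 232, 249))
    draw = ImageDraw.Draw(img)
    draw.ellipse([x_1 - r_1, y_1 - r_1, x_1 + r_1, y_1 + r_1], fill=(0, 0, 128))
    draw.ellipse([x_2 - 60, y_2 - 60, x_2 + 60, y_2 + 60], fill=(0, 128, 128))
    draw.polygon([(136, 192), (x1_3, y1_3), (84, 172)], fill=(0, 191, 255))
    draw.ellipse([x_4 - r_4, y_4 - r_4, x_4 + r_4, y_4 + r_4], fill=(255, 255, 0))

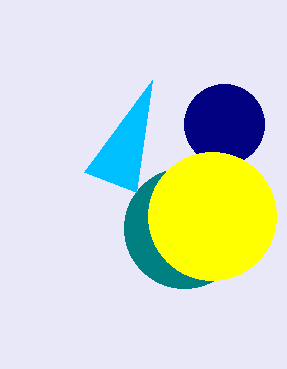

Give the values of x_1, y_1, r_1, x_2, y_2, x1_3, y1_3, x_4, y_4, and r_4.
x_1 = 224
y_1 = 124
r_1 = 40
x_2 = 184
y_2 = 228
x1_3 = 152
y1_3 = 80
x_4 = 212
y_4 = 216
r_4 = 64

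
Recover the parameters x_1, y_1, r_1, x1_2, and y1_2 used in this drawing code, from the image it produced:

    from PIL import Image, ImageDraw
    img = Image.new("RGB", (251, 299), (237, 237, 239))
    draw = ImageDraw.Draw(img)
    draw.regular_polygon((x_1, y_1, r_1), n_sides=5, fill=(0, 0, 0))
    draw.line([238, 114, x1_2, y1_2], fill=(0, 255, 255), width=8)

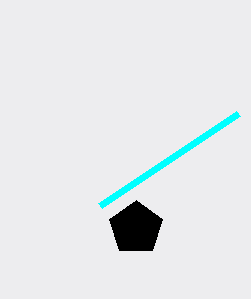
x_1 = 136
y_1 = 228
r_1 = 28
x1_2 = 100
y1_2 = 206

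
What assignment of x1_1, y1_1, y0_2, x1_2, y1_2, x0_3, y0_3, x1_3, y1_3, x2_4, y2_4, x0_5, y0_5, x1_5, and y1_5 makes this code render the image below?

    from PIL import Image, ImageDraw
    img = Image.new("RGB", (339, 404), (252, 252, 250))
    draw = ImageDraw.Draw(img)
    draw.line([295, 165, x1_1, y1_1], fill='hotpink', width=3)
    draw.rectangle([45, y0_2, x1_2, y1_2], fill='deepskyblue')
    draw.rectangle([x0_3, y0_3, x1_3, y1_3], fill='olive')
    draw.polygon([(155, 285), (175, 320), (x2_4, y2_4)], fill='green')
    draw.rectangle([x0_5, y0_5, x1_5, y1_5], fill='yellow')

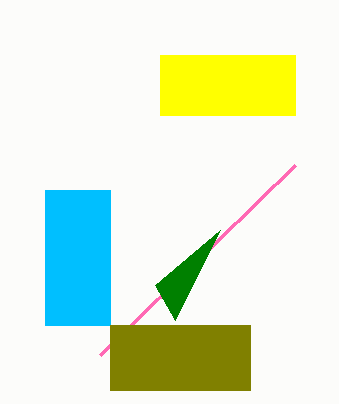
x1_1 = 100, y1_1 = 355, y0_2 = 190, x1_2 = 110, y1_2 = 325, x0_3 = 110, y0_3 = 325, x1_3 = 250, y1_3 = 390, x2_4 = 220, y2_4 = 230, x0_5 = 160, y0_5 = 55, x1_5 = 295, y1_5 = 115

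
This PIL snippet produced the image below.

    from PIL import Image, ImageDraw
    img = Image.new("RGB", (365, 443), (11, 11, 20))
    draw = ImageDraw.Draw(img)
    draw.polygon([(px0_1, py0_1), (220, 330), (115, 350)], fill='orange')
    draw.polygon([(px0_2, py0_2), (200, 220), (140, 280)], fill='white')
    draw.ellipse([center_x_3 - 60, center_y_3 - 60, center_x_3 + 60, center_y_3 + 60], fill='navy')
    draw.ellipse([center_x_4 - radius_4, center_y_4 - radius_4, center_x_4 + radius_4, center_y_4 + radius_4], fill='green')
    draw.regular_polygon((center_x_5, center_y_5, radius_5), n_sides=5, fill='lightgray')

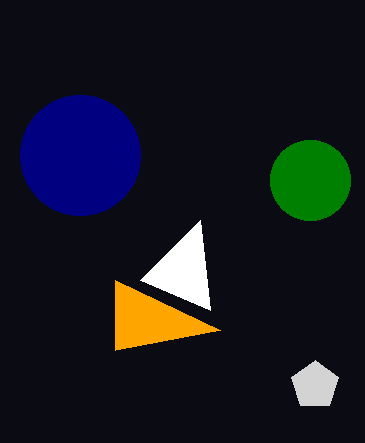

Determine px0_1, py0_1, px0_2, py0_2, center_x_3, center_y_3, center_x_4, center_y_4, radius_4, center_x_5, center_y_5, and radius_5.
px0_1 = 115, py0_1 = 280, px0_2 = 210, py0_2 = 310, center_x_3 = 80, center_y_3 = 155, center_x_4 = 310, center_y_4 = 180, radius_4 = 40, center_x_5 = 315, center_y_5 = 385, radius_5 = 25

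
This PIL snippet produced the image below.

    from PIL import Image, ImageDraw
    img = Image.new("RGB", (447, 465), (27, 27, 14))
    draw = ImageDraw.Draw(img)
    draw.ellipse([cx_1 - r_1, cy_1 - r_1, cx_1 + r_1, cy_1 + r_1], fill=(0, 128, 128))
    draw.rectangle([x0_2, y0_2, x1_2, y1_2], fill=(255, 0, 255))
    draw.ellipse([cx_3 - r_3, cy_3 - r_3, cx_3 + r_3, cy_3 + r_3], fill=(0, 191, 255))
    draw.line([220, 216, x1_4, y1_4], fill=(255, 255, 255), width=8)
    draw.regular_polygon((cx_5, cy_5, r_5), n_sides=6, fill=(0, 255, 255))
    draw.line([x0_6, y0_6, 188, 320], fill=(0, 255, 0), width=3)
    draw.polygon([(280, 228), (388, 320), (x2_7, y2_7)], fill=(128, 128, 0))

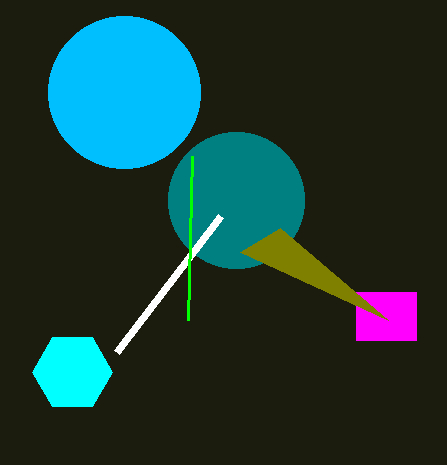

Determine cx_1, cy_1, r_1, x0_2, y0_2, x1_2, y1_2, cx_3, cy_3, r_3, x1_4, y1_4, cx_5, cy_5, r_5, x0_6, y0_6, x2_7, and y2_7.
cx_1 = 236, cy_1 = 200, r_1 = 68, x0_2 = 356, y0_2 = 292, x1_2 = 416, y1_2 = 340, cx_3 = 124, cy_3 = 92, r_3 = 76, x1_4 = 116, y1_4 = 352, cx_5 = 72, cy_5 = 372, r_5 = 40, x0_6 = 192, y0_6 = 156, x2_7 = 240, y2_7 = 252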